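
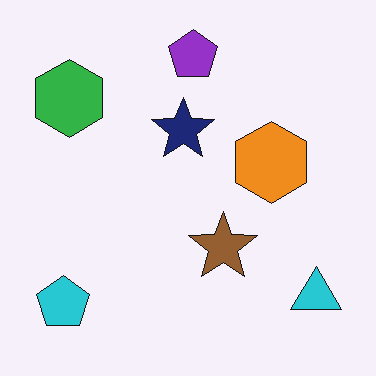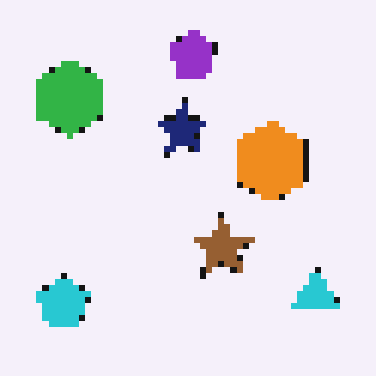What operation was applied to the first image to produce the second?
Moderately pixelated.

Shapes are reduced to large square blocks; fine edges and outlines are lost — a downscale-then-upscale (mosaic) effect.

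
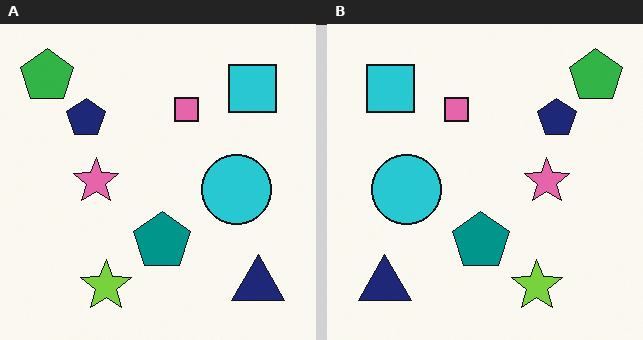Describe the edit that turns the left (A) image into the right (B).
It was flipped horizontally (left ↔ right).

The green pentagon is in the top-left of the left (A) image and the top-right of the right (B) — shapes on opposite sides of the vertical midline have swapped in a mirror flip.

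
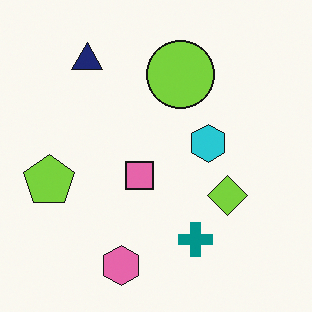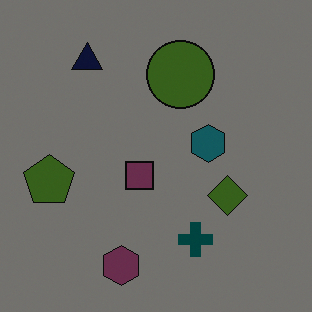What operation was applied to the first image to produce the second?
This is the original image substantially darkened.

Every pixel — background and shapes alike — is uniformly darkened.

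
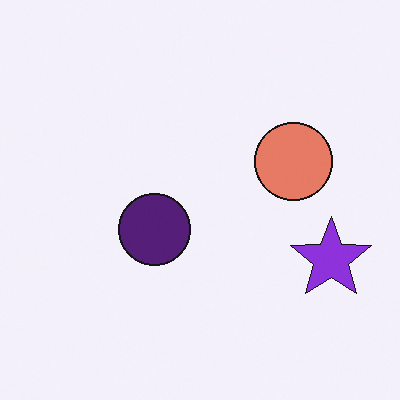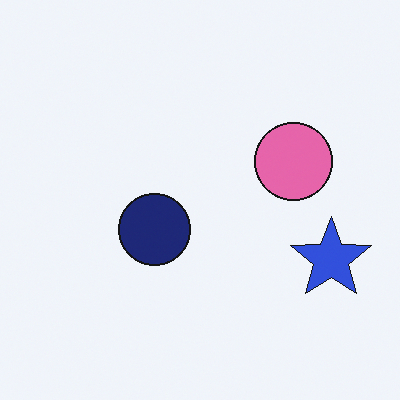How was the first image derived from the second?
This is the original image hue-shifted slightly.

Every shape's color has rotated by the same amount around the hue wheel — a uniform hue shift.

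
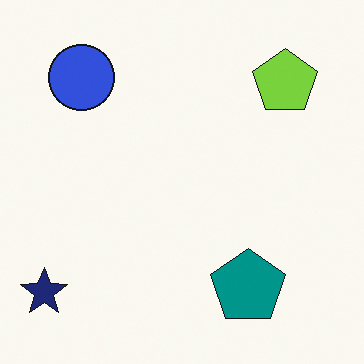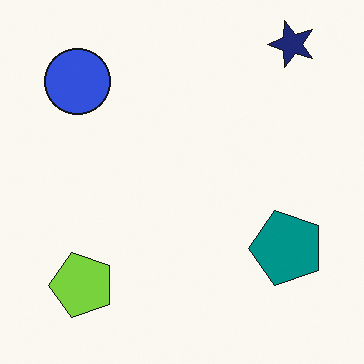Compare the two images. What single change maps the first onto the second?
It was transposed (reflected across the top-left ↔ bottom-right diagonal).

Shapes have swapped their row and column positions — what was in the top-right is now in the bottom-left — a diagonal reflection.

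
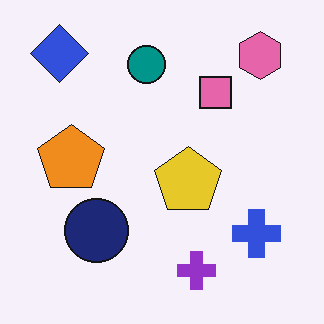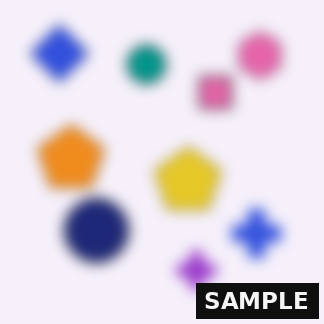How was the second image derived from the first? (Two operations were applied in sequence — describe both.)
Strongly gaussian-blurred, then watermarked with the text "SAMPLE" in the lower-right corner.

Shape edges and outlines are uniformly softened across the whole image. A dark label reading "SAMPLE" appears in the lower-right corner.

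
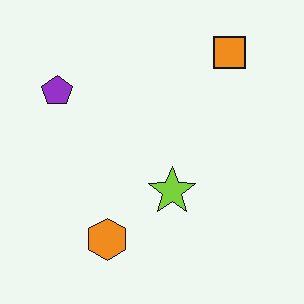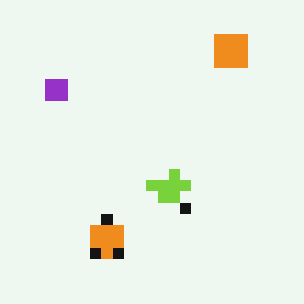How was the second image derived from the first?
Coarsely pixelated.

Shapes are reduced to large square blocks; fine edges and outlines are lost — a downscale-then-upscale (mosaic) effect.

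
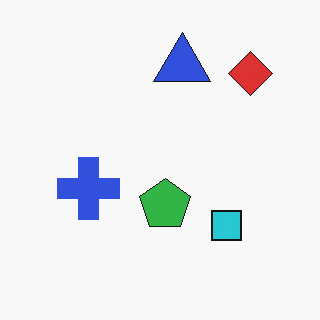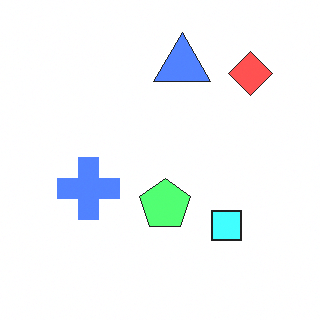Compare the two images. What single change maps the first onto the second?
The second image is the first noticeably brightened.

Every pixel — background and shapes alike — is uniformly brightened.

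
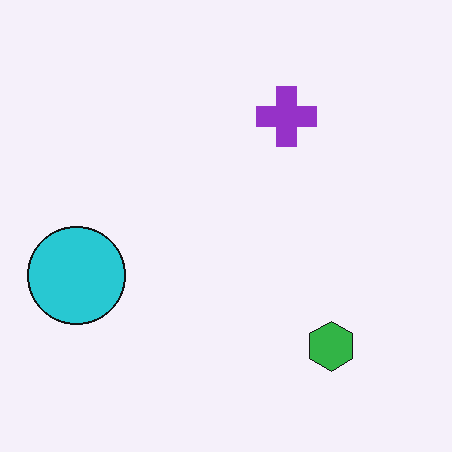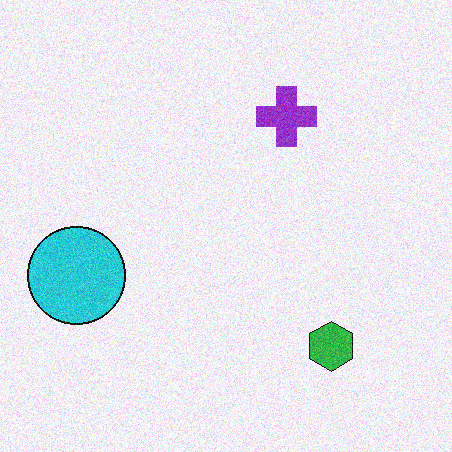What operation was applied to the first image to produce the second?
The image was degraded with moderate additive noise.

Random speckle covers the whole image, including the flat background.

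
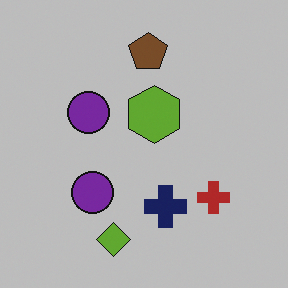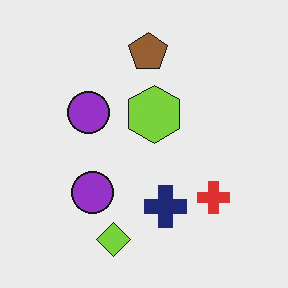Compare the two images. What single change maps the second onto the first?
The first image is the second darkened a little.

Every pixel — background and shapes alike — is uniformly darkened.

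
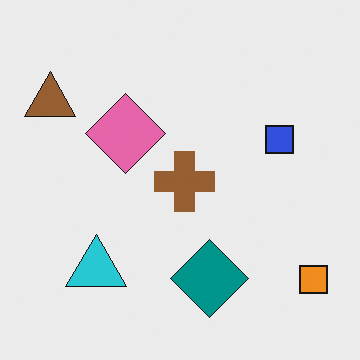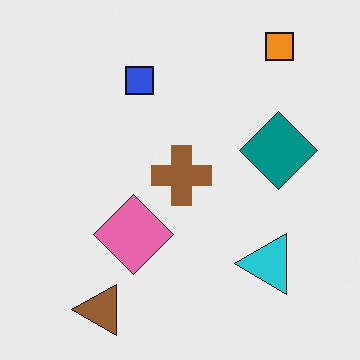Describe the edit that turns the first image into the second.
The image was rotated 90° counter-clockwise.

The orange square sits in the bottom-right of the first image and the top-right of the second — consistent with a whole-image 90° counter-clockwise rotation.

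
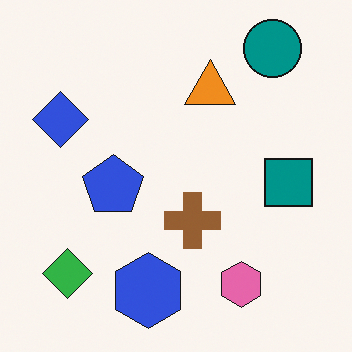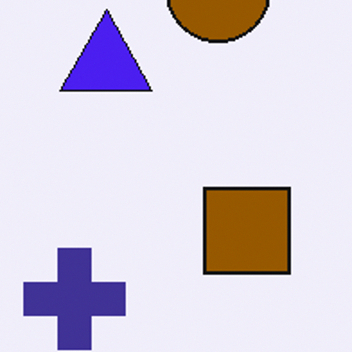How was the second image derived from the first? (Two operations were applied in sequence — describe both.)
The image was hue-shifted by a large amount, then cropped tightly and scaled back up.

Every shape's color has rotated by the same amount around the hue wheel — a uniform hue shift. The visible shapes are larger and the field of view is narrower; shapes near the original edges may be partly or wholly outside the frame — a crop-and-rescale.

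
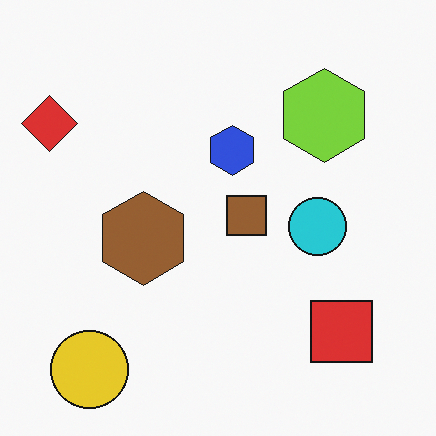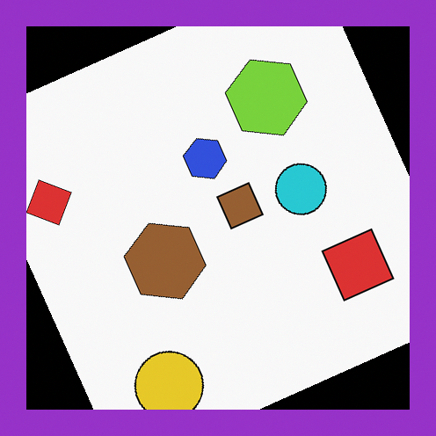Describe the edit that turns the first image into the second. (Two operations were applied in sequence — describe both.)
The transformation is: rotated counter-clockwise by a moderate amount, then framed with a purple border.

Every shape is tilted by the same angle and the image corners show triangular fill wedges — a whole-image rotation by a non-right angle. A solid purple frame runs around the edge of the second image, with the content slightly shrunk inside it.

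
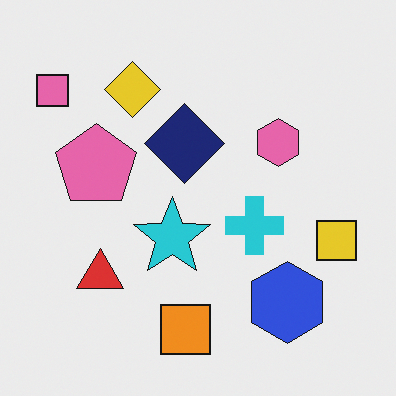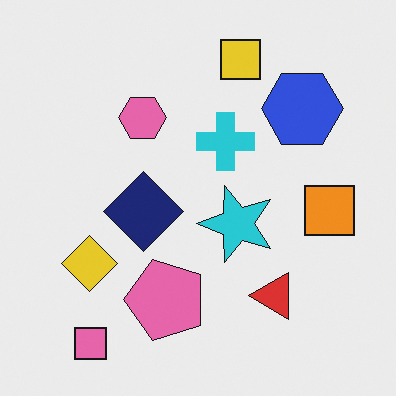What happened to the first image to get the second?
Rotated 90° counter-clockwise.

The pink square sits in the top-left of the first image and the bottom-left of the second — consistent with a whole-image 90° counter-clockwise rotation.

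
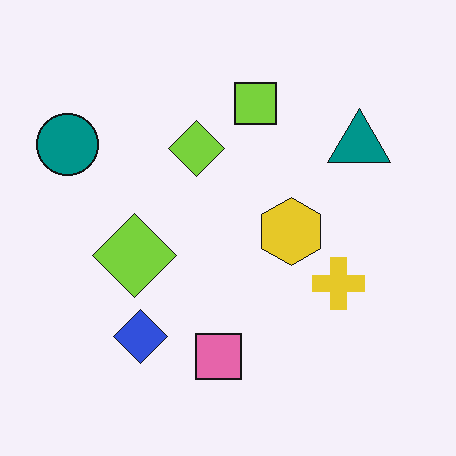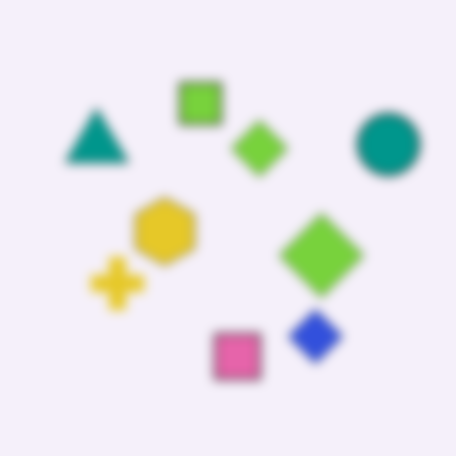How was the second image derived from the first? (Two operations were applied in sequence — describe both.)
Strongly gaussian-blurred, then flipped horizontally (left ↔ right).

Shape edges and outlines are uniformly softened across the whole image. The teal circle is in the top-left of the first image and the top-right of the second — shapes on opposite sides of the vertical midline have swapped in a mirror flip.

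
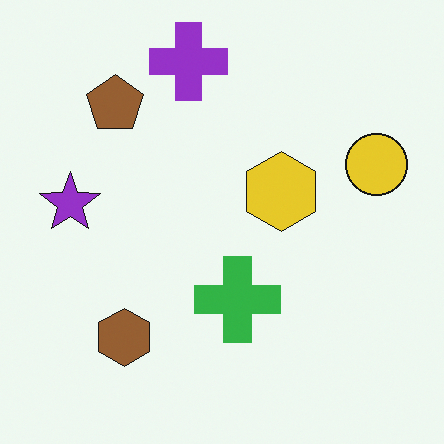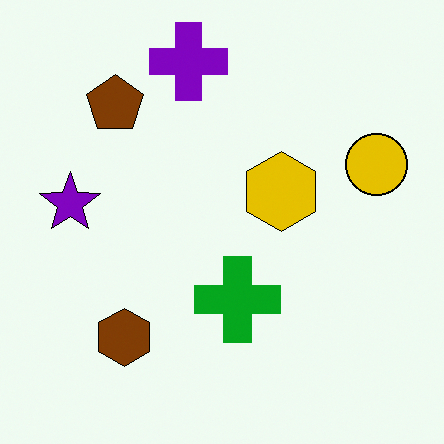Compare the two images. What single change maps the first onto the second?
It was given slightly increased contrast.

Tones are pushed away from mid-grey across the whole image — a global contrast change.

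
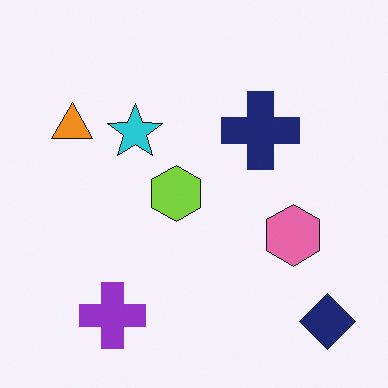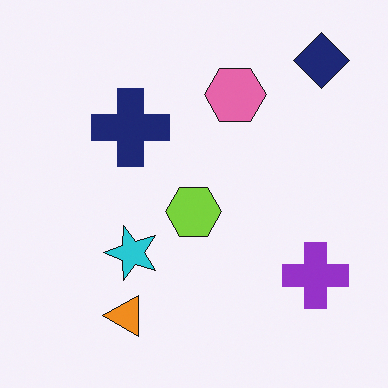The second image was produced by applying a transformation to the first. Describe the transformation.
The image was rotated 90° counter-clockwise.

The navy diamond sits in the bottom-right of the first image and the top-right of the second — consistent with a whole-image 90° counter-clockwise rotation.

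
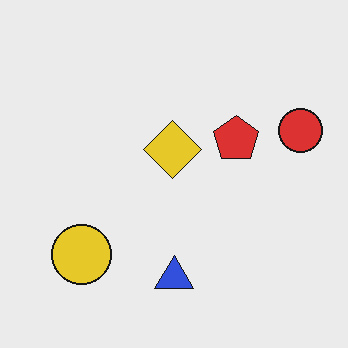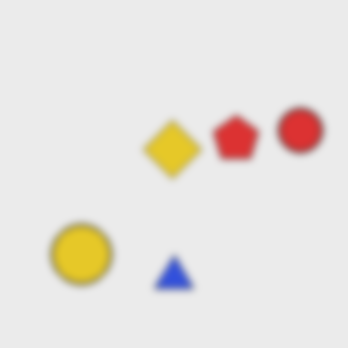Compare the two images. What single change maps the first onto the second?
This is the original image noticeably gaussian-blurred.

Shape edges and outlines are uniformly softened across the whole image.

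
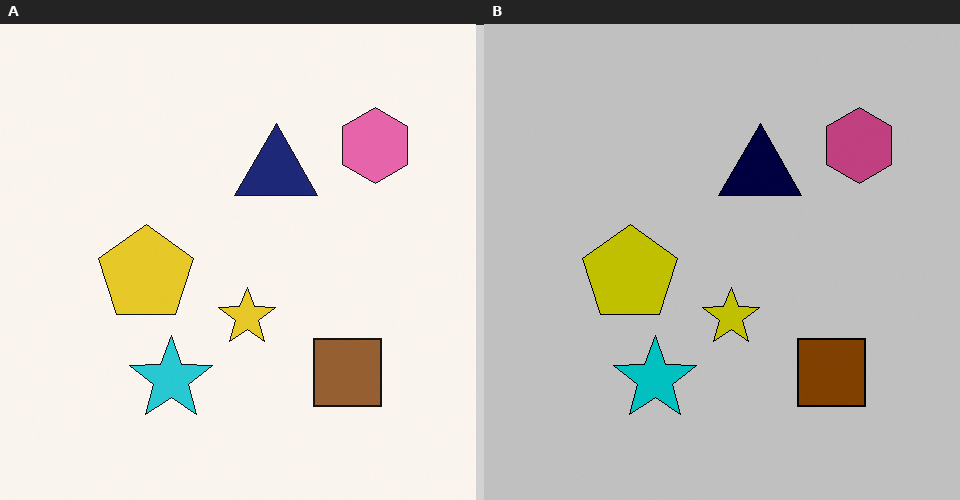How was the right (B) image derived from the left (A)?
The image was heavily posterized to just a handful of flat colors.

Each flat color has snapped to a coarser quantized level — most visibly, the near-white background has dropped to a flat grey.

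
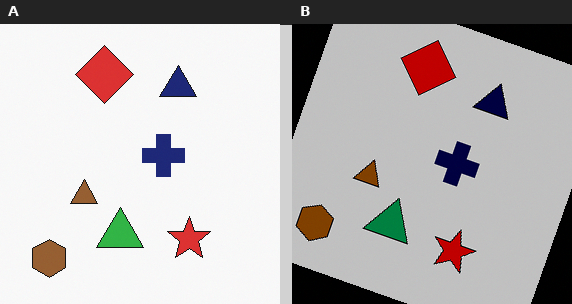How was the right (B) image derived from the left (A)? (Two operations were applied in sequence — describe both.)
The right (B) image is the left (A) heavily posterized to just a handful of flat colors, then rotated clockwise by a clearly visible amount.

Each flat color has snapped to a coarser quantized level — most visibly, the near-white background has dropped to a flat grey. Every shape is tilted by the same angle and the image corners show triangular fill wedges — a whole-image rotation by a non-right angle.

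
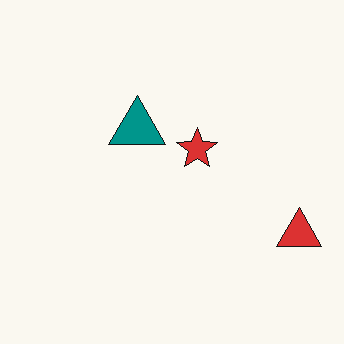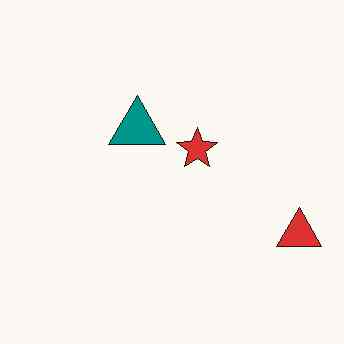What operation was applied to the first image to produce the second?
It was JPEG-compressed with visible artifacts.

Blocky 8×8 compression artifacts appear around shape edges and the flat background shows ringing — characteristic JPEG degradation.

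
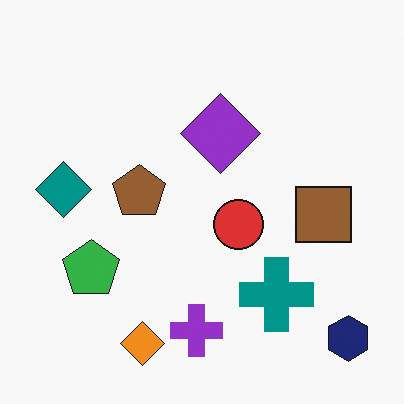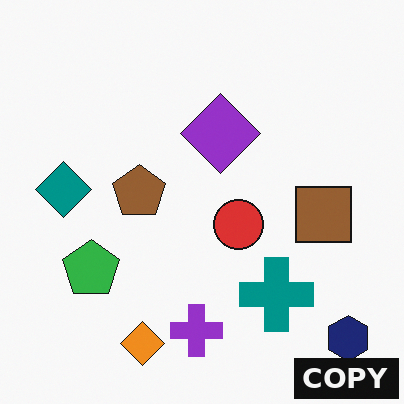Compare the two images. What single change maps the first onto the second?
The transformation is: watermarked with the text "COPY" in the lower-right corner.

A dark label reading "COPY" appears in the lower-right corner.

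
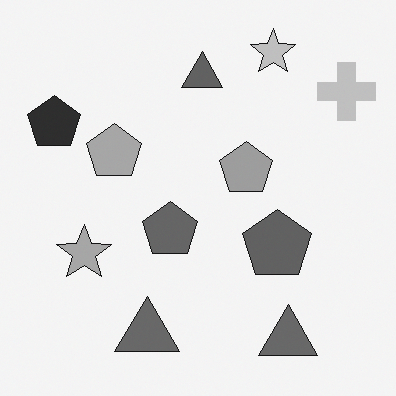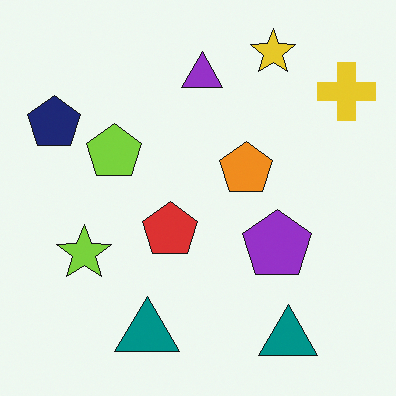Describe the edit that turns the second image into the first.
The first image is the second converted to grayscale.

All color is removed — every shape is now a shade of grey.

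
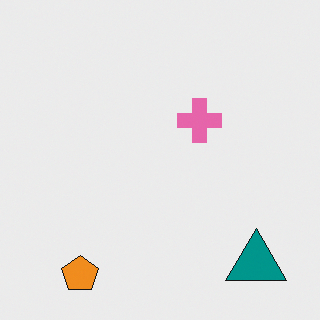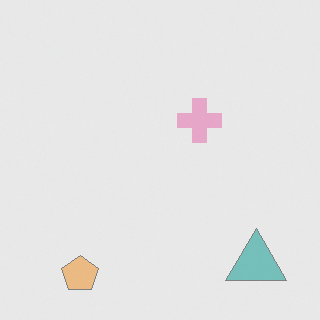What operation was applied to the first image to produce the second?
It was given much lower contrast.

Tones are pushed toward mid-grey across the whole image — a global contrast change.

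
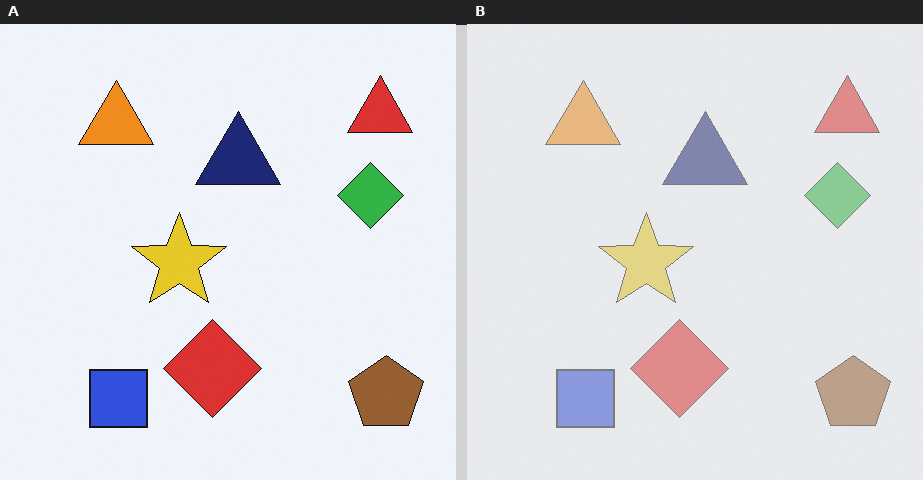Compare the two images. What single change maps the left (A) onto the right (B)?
The transformation is: washed out (contrast reduced).

Tones are pushed toward mid-grey across the whole image — a global contrast change.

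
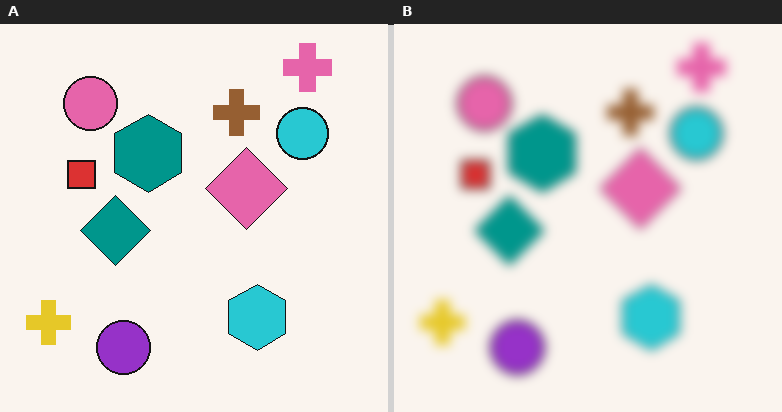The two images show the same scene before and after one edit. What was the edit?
The right (B) image is the left (A) strongly gaussian-blurred.

Shape edges and outlines are uniformly softened across the whole image.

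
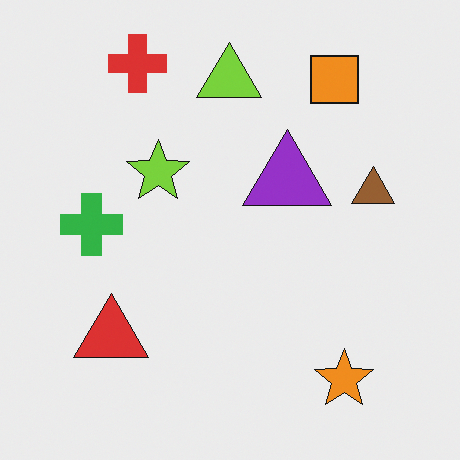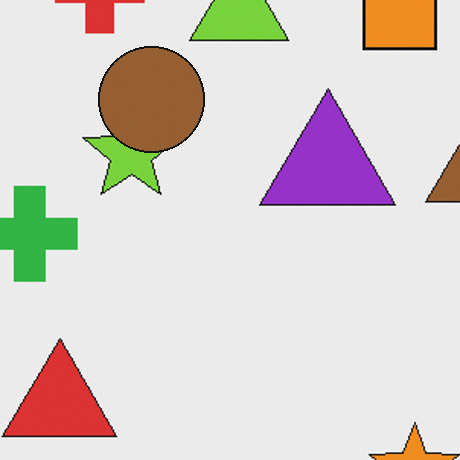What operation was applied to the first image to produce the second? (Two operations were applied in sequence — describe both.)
The transformation is: cropped slightly and scaled back up, then overlaid with an additional brown circle.

The visible shapes are larger and the field of view is narrower; shapes near the original edges may be partly or wholly outside the frame — a crop-and-rescale. A brown circle appears in the second image that is absent from the first.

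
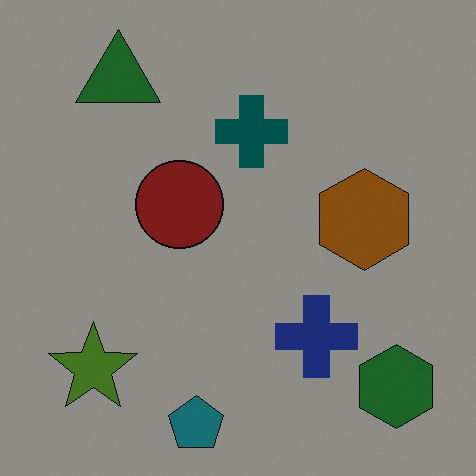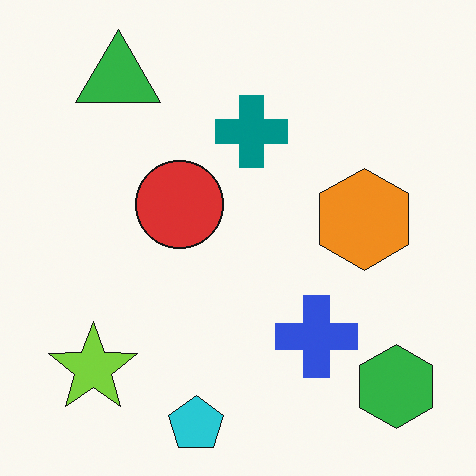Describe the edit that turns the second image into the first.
The image was noticeably darkened.

Every pixel — background and shapes alike — is uniformly darkened.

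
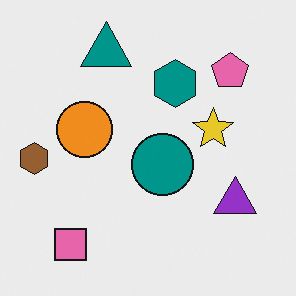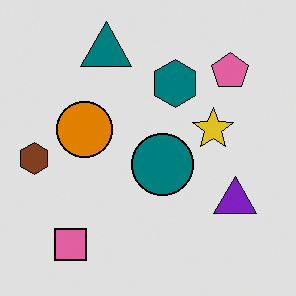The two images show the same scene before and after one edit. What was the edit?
This is the original image moderately posterized.

Each flat color has snapped to a coarser quantized level — most visibly, the near-white background has dropped to a flat grey.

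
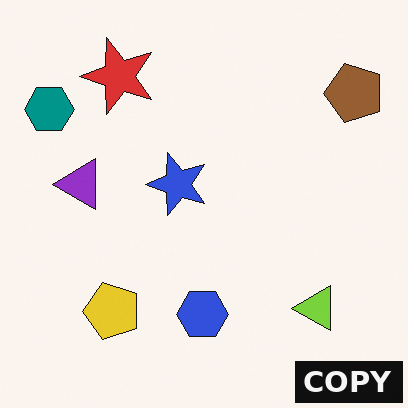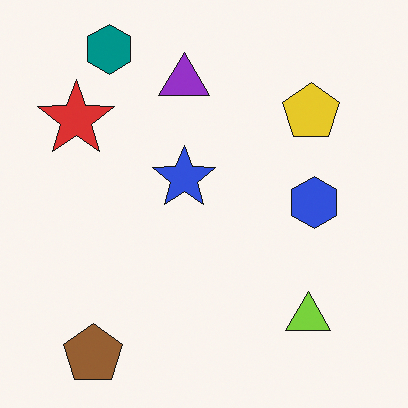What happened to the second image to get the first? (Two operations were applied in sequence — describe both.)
The first image is the second transposed (reflected across the top-left ↔ bottom-right diagonal), then watermarked with the text "COPY" in the lower-right corner.

Shapes have swapped their row and column positions — what was in the top-right is now in the bottom-left — a diagonal reflection. A dark label reading "COPY" appears in the lower-right corner.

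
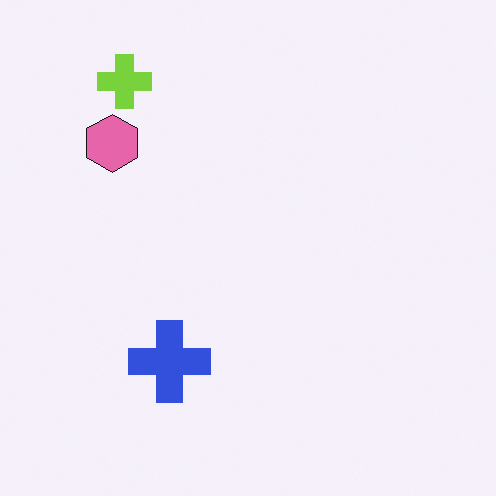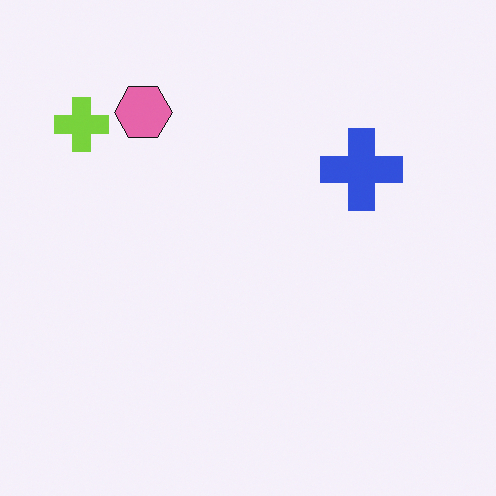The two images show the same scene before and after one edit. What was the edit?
The image was transposed (reflected across the top-left ↔ bottom-right diagonal).

Shapes have swapped their row and column positions — what was in the top-right is now in the bottom-left — a diagonal reflection.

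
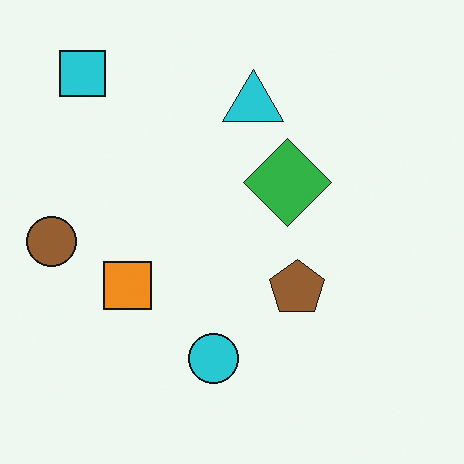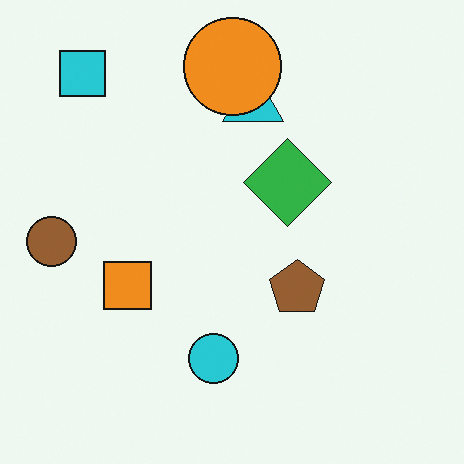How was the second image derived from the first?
It was overlaid with an additional orange circle.

An orange circle appears in the second image that is absent from the first.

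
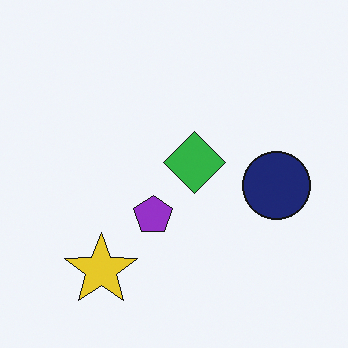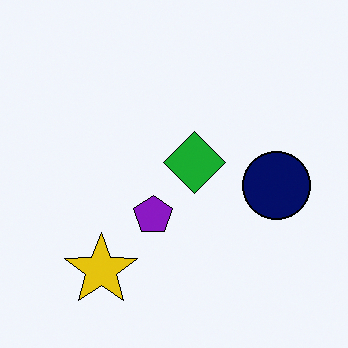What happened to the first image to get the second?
It was given slightly increased contrast.

Tones are pushed away from mid-grey across the whole image — a global contrast change.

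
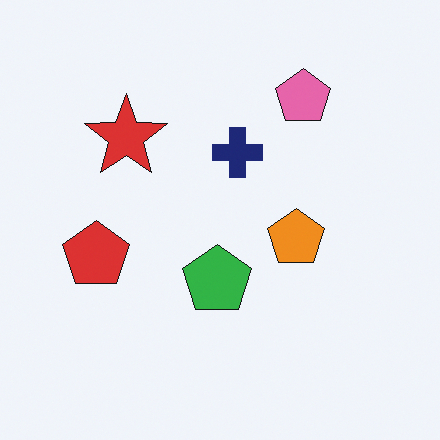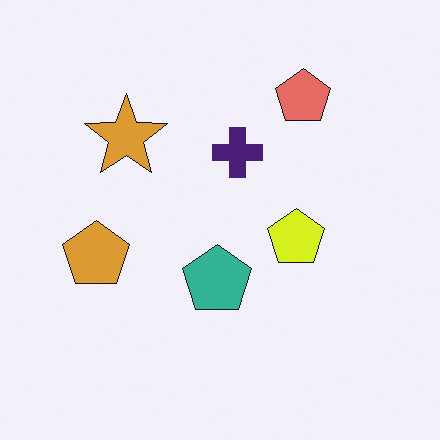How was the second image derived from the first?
This is the original image hue-shifted slightly.

Every shape's color has rotated by the same amount around the hue wheel — a uniform hue shift.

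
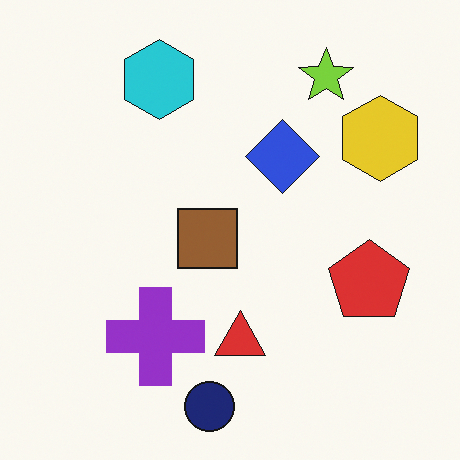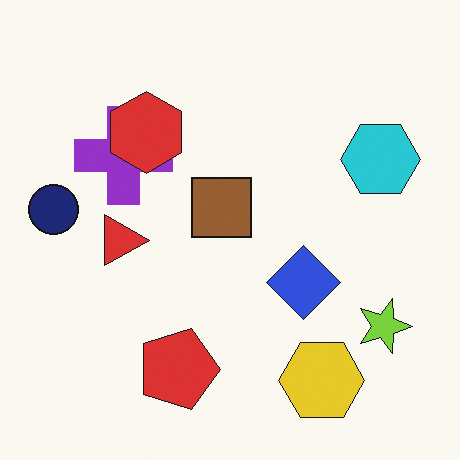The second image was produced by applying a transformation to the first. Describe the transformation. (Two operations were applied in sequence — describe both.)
The transformation is: rotated 90° clockwise, then overlaid with an additional red hexagon.

The lime star sits in the top-right of the first image and the bottom-right of the second — consistent with a whole-image 90° clockwise rotation. A red hexagon appears in the second image that is absent from the first.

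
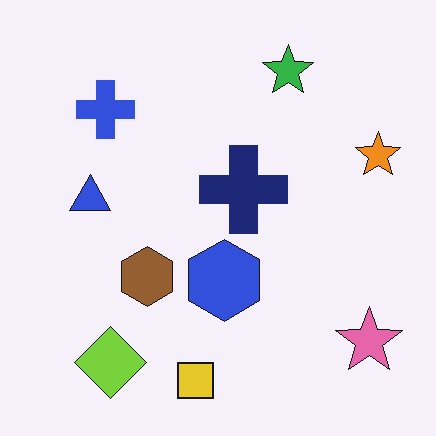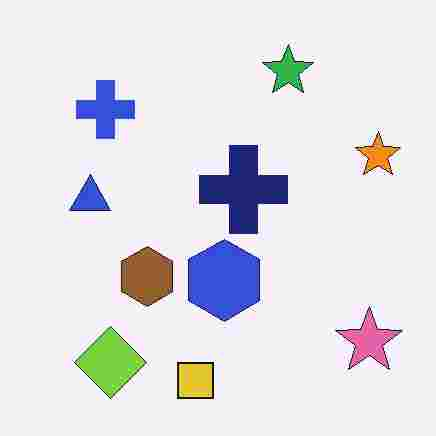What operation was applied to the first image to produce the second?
The image was degraded with heavy JPEG compression.

Blocky 8×8 compression artifacts appear around shape edges and the flat background shows ringing — characteristic JPEG degradation.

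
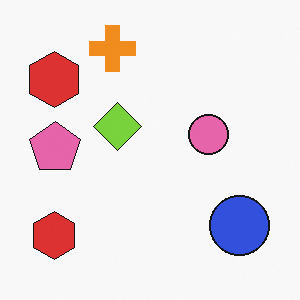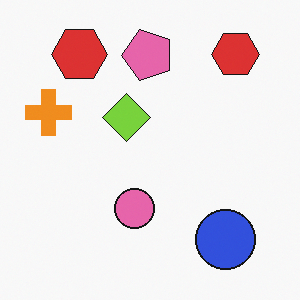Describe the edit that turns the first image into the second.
It was transposed (reflected across the top-left ↔ bottom-right diagonal).

Shapes have swapped their row and column positions — what was in the top-right is now in the bottom-left — a diagonal reflection.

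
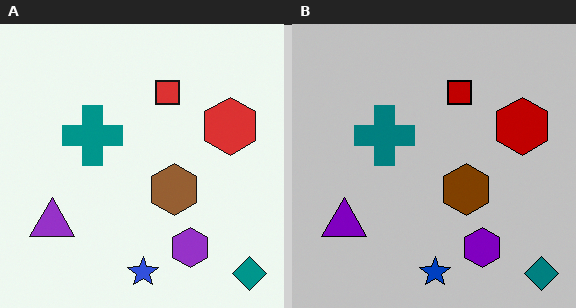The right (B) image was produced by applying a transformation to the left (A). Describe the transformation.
The image was heavily posterized to just a handful of flat colors.

Each flat color has snapped to a coarser quantized level — most visibly, the near-white background has dropped to a flat grey.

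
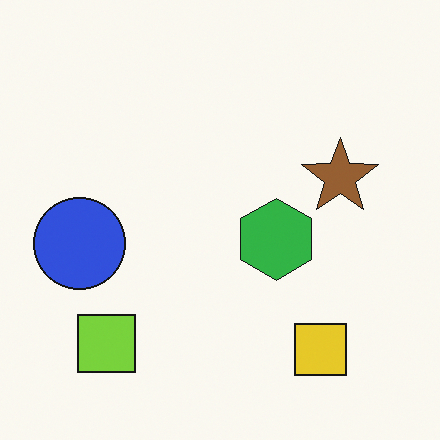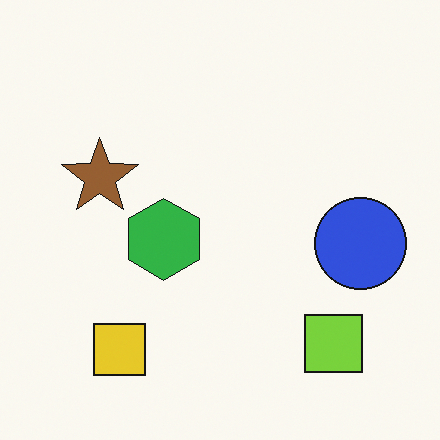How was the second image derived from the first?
Flipped horizontally (left ↔ right).

The blue circle is in the left of the first image and the right of the second — shapes on opposite sides of the vertical midline have swapped in a mirror flip.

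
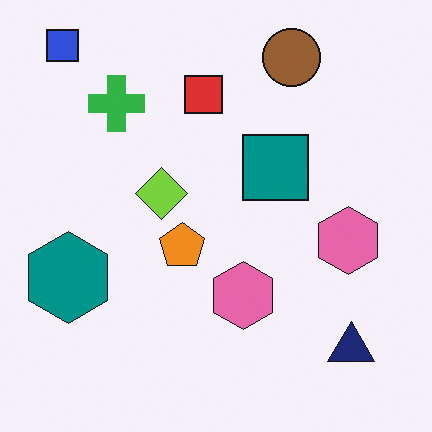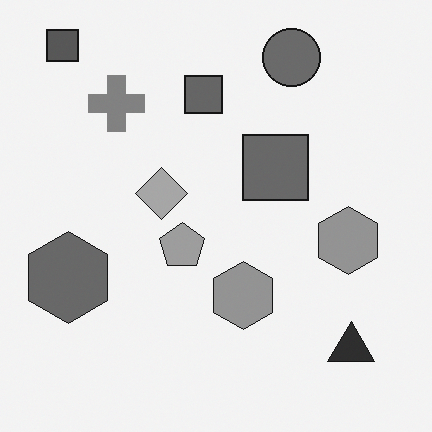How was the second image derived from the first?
Converted to grayscale.

All color is removed — every shape is now a shade of grey.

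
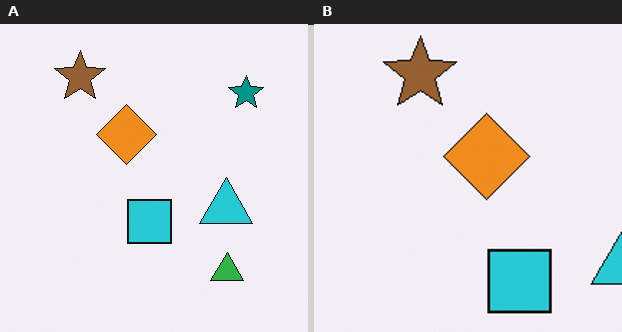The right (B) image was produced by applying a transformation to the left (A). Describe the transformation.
This is the original image cropped to a modestly smaller region and rescaled.

The visible shapes are larger and the field of view is narrower; shapes near the original edges may be partly or wholly outside the frame — a crop-and-rescale.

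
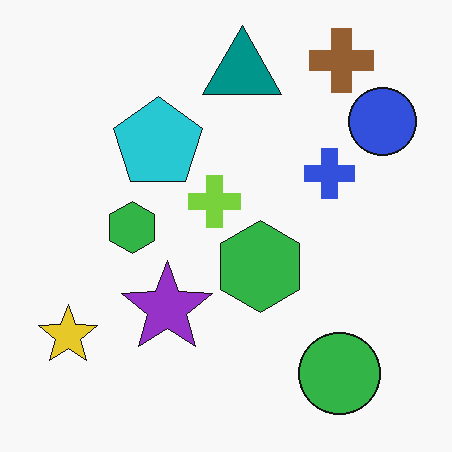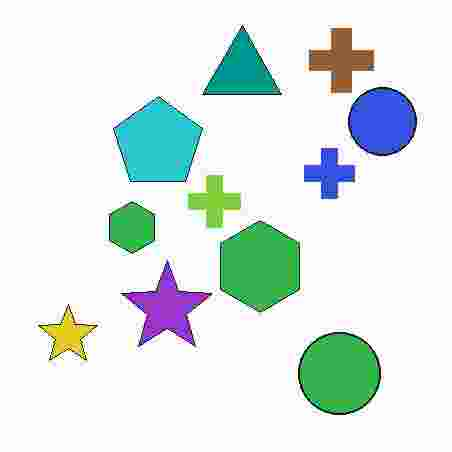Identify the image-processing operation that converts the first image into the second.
This is the original image degraded with heavy JPEG compression.

Blocky 8×8 compression artifacts appear around shape edges and the flat background shows ringing — characteristic JPEG degradation.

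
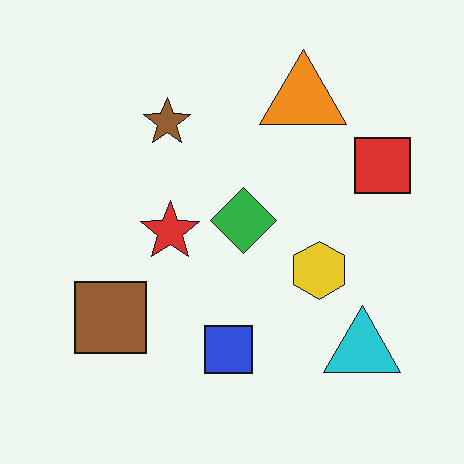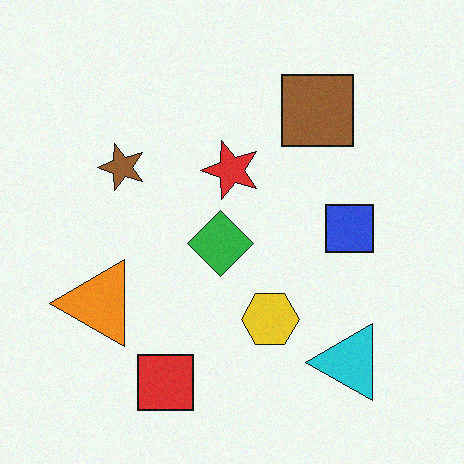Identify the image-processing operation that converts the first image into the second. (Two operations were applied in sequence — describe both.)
The transformation is: degraded with subtle gaussian noise, then transposed (reflected across the top-left ↔ bottom-right diagonal).

Random speckle covers the whole image, including the flat background. Shapes have swapped their row and column positions — what was in the top-right is now in the bottom-left — a diagonal reflection.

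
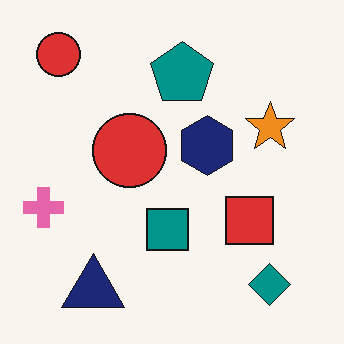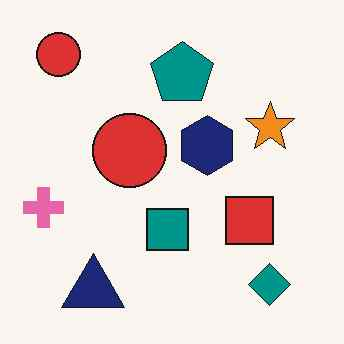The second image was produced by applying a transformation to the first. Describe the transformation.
The transformation is: given moderate JPEG compression.

Blocky 8×8 compression artifacts appear around shape edges and the flat background shows ringing — characteristic JPEG degradation.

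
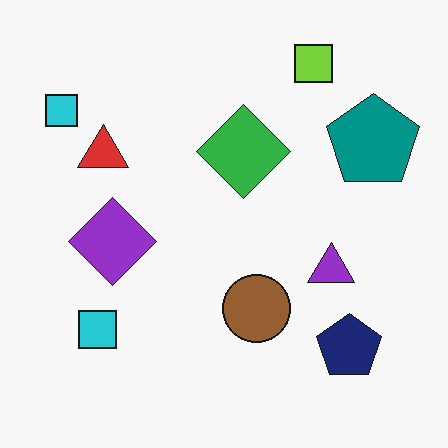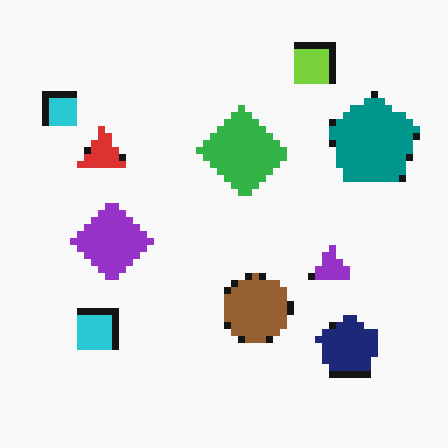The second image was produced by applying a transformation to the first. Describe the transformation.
It was moderately pixelated.

Shapes are reduced to large square blocks; fine edges and outlines are lost — a downscale-then-upscale (mosaic) effect.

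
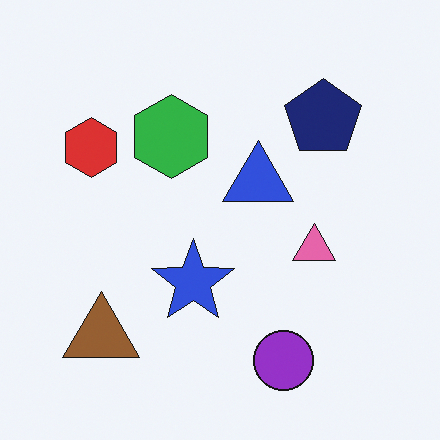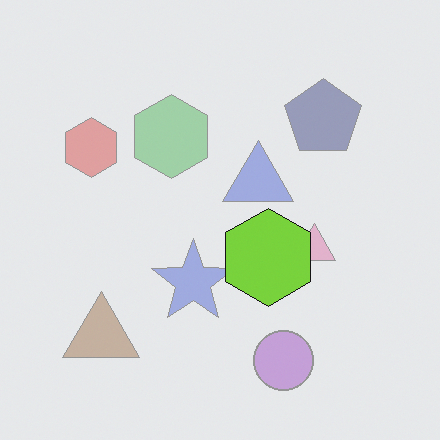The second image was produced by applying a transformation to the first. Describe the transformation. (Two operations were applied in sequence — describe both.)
Washed out (contrast reduced), then overlaid with an additional lime hexagon.

Tones are pushed toward mid-grey across the whole image — a global contrast change. A lime hexagon appears in the second image that is absent from the first.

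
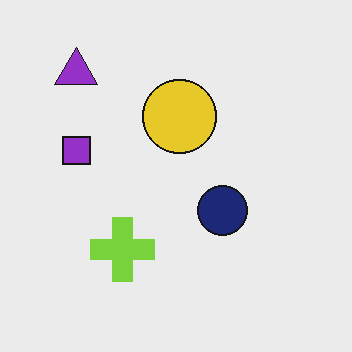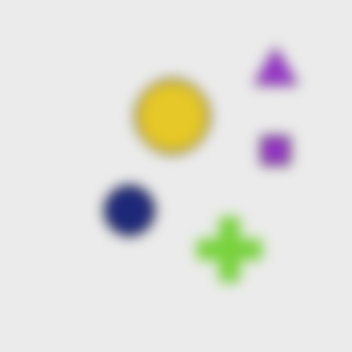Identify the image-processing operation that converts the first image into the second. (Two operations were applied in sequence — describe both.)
The image was flipped horizontally (left ↔ right), then heavily blurred.

The purple square is in the left of the first image and the right of the second — shapes on opposite sides of the vertical midline have swapped in a mirror flip. Shape edges and outlines are uniformly softened across the whole image.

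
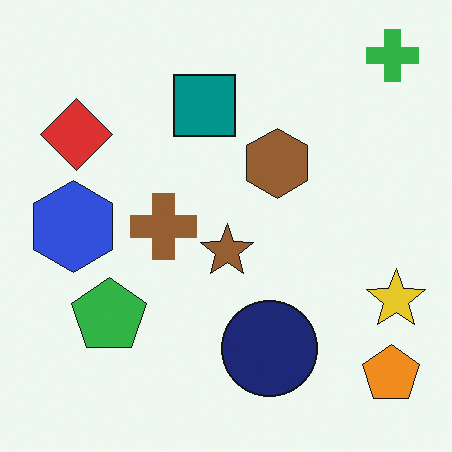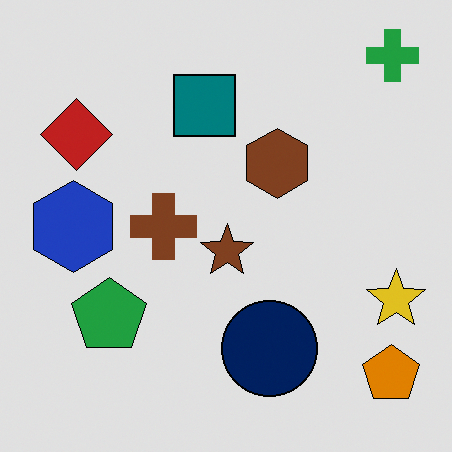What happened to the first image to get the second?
It was moderately posterized.

Each flat color has snapped to a coarser quantized level — most visibly, the near-white background has dropped to a flat grey.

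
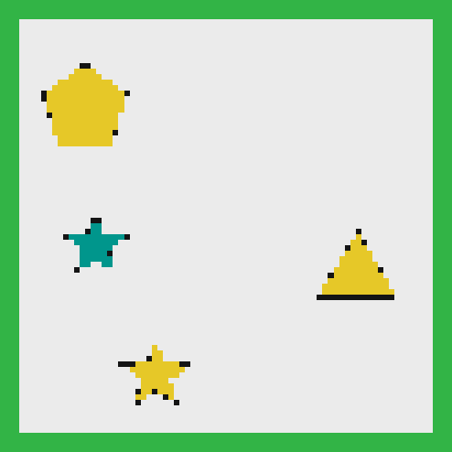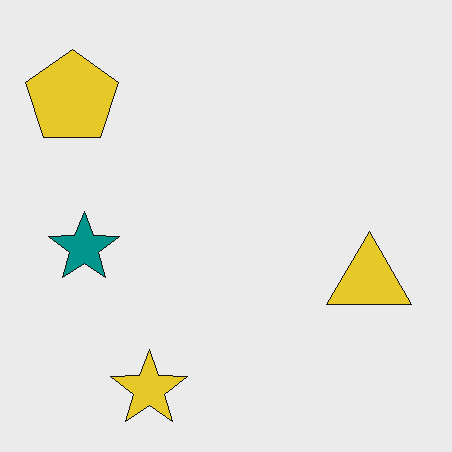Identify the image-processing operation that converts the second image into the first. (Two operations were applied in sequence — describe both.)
This is the original image moderately pixelated, then framed with a green border.

Shapes are reduced to large square blocks; fine edges and outlines are lost — a downscale-then-upscale (mosaic) effect. A solid green frame runs around the edge of the first image, with the content slightly shrunk inside it.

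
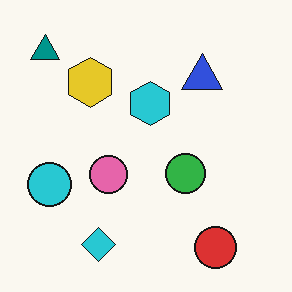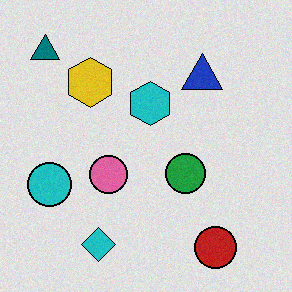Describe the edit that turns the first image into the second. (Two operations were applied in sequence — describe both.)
This is the original image posterized to a reduced palette, then degraded with subtle gaussian noise.

Each flat color has snapped to a coarser quantized level — most visibly, the near-white background has dropped to a flat grey. Random speckle covers the whole image, including the flat background.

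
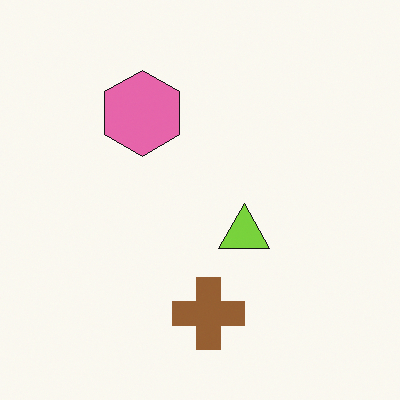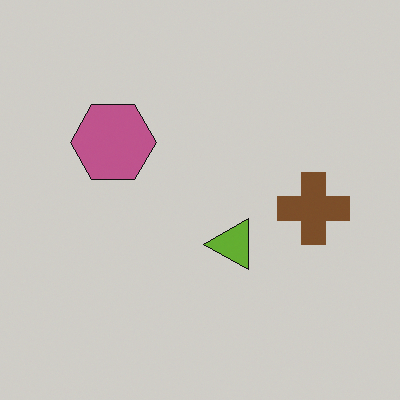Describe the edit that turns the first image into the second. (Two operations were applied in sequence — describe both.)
This is the original image darkened a little, then transposed (reflected across the top-left ↔ bottom-right diagonal).

Every pixel — background and shapes alike — is uniformly darkened. Shapes have swapped their row and column positions — what was in the top-right is now in the bottom-left — a diagonal reflection.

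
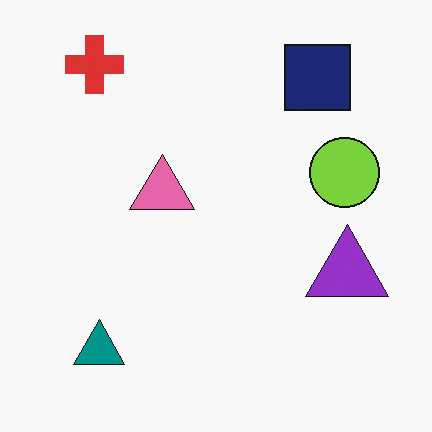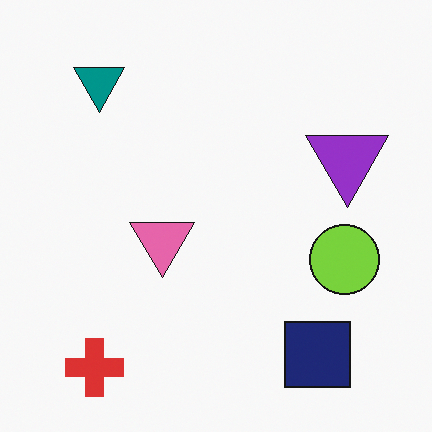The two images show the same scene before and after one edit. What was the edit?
The transformation is: flipped vertically (top ↔ bottom).

The red cross is in the top-left of the first image and the bottom-left of the second — shapes on opposite sides of the horizontal midline have swapped in a mirror flip.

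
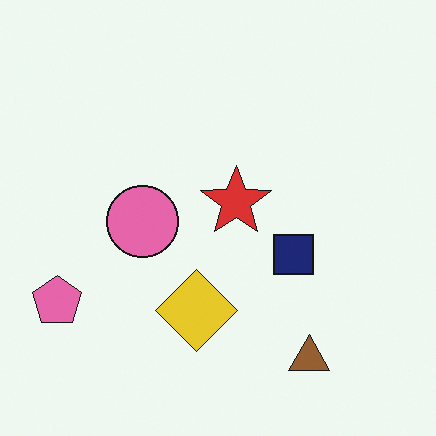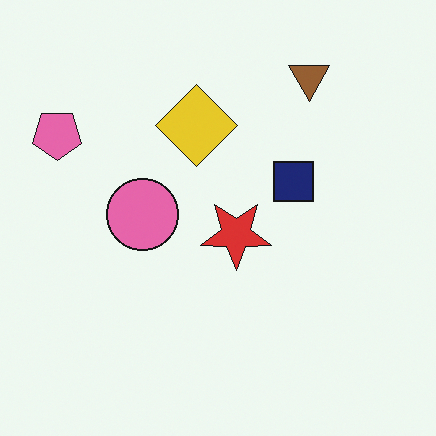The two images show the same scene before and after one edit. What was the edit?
It was flipped vertically (top ↔ bottom).

The brown triangle is in the bottom-right of the first image and the top-right of the second — shapes on opposite sides of the horizontal midline have swapped in a mirror flip.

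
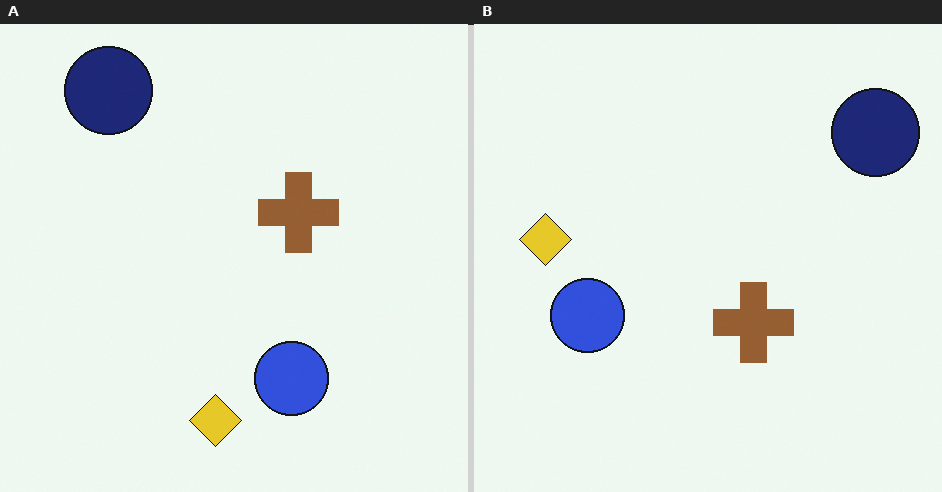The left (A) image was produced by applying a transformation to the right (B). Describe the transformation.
The transformation is: rotated 90° counter-clockwise.

The navy circle sits in the top-right of the right (B) image and the top-left of the left (A) — consistent with a whole-image 90° counter-clockwise rotation.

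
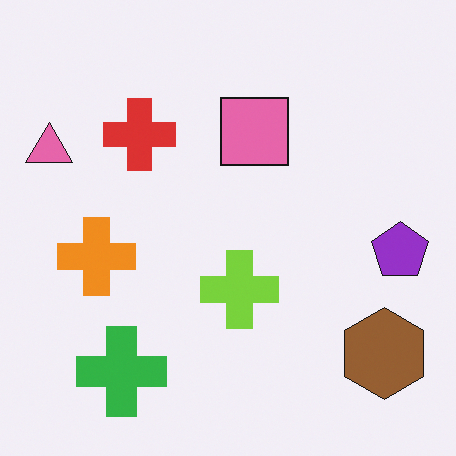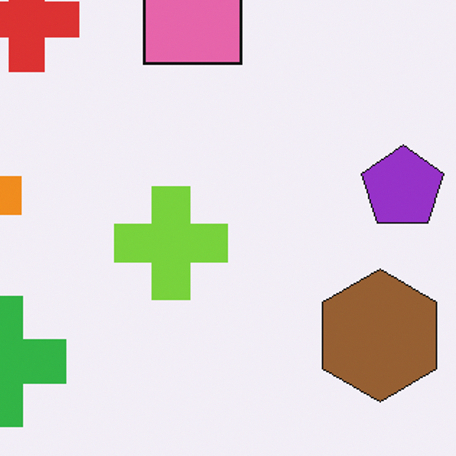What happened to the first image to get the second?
The transformation is: cropped slightly and scaled back up.

The visible shapes are larger and the field of view is narrower; shapes near the original edges may be partly or wholly outside the frame — a crop-and-rescale.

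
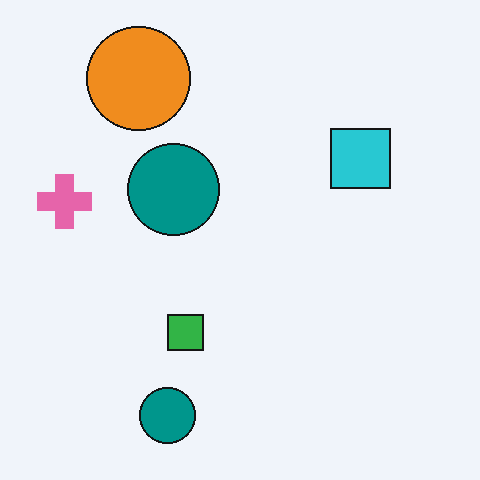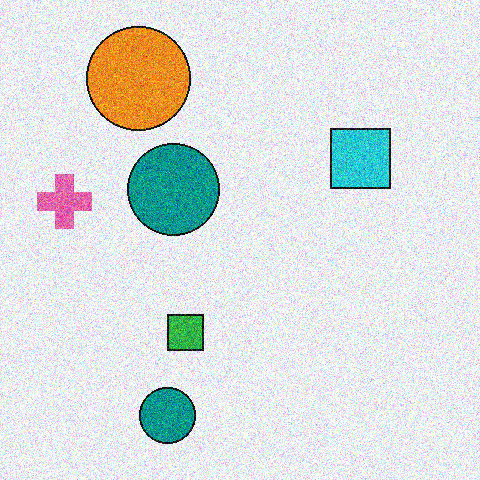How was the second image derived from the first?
It was degraded with heavy additive noise.

Random speckle covers the whole image, including the flat background.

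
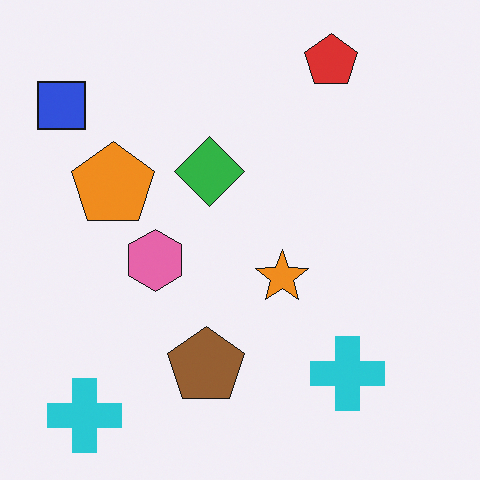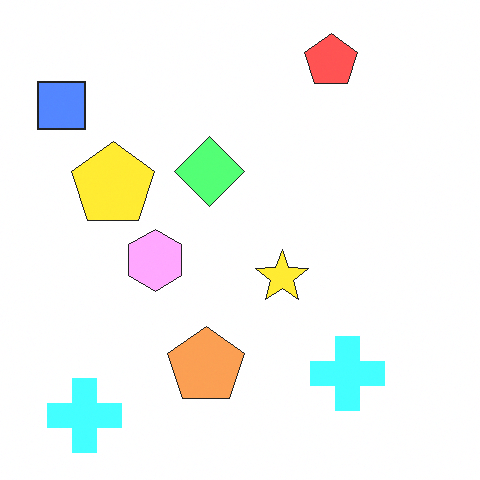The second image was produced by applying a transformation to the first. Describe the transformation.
The image was brightened a lot.

Every pixel — background and shapes alike — is uniformly brightened.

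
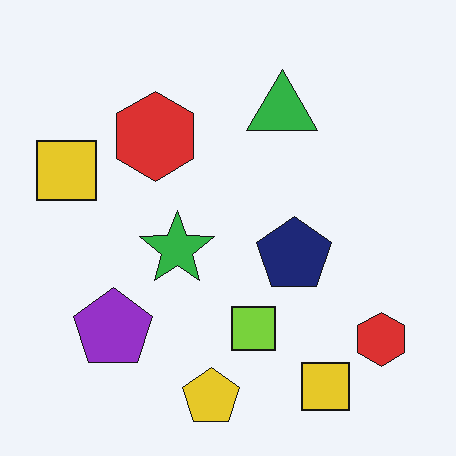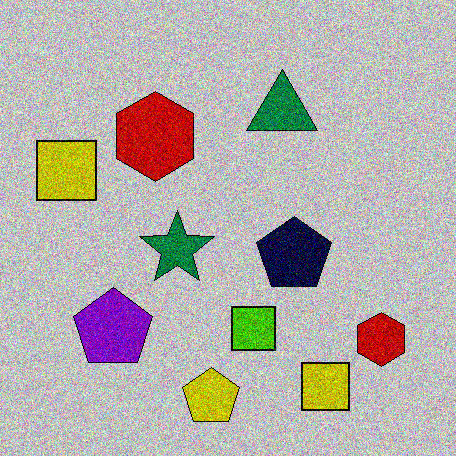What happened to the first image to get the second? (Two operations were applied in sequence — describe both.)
The image was heavily posterized to just a handful of flat colors, then degraded with heavy additive noise.

Each flat color has snapped to a coarser quantized level — most visibly, the near-white background has dropped to a flat grey. Random speckle covers the whole image, including the flat background.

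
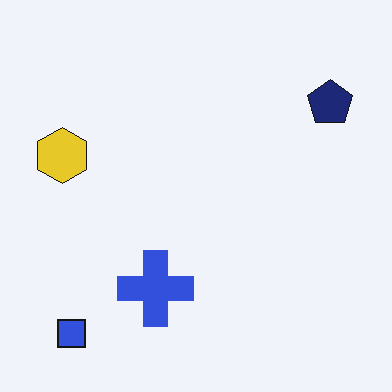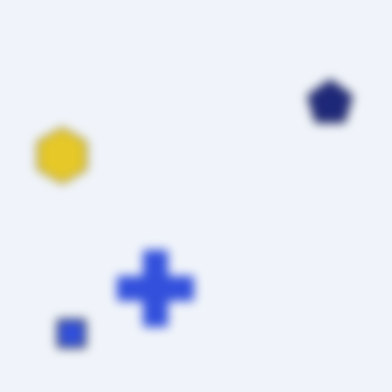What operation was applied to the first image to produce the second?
The image was strongly gaussian-blurred.

Shape edges and outlines are uniformly softened across the whole image.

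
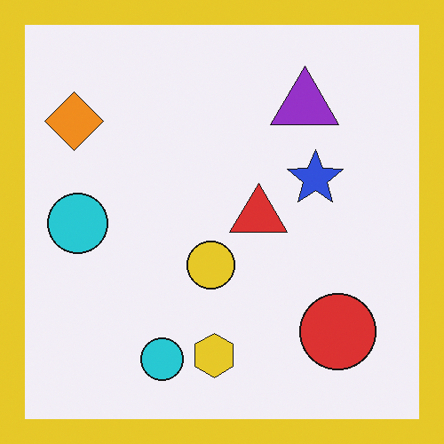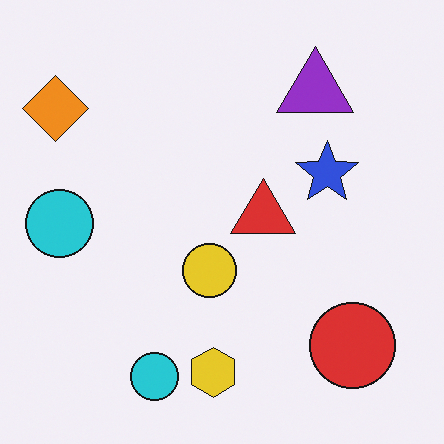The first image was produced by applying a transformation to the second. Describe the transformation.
This is the original image framed with a yellow border.

A solid yellow frame runs around the edge of the first image, with the content slightly shrunk inside it.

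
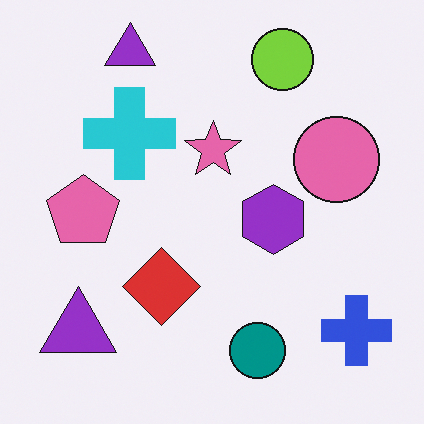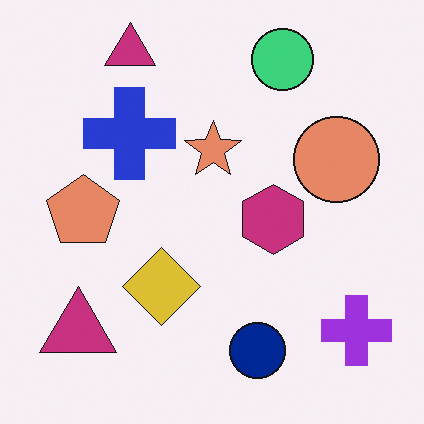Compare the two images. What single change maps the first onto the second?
It was hue-shifted by a small amount.

Every shape's color has rotated by the same amount around the hue wheel — a uniform hue shift.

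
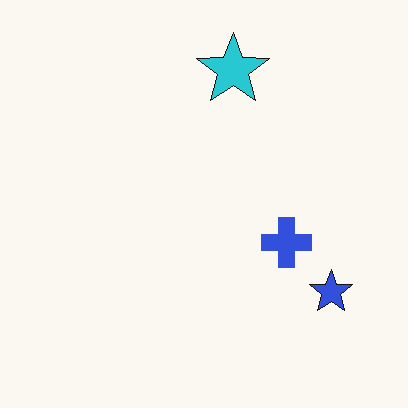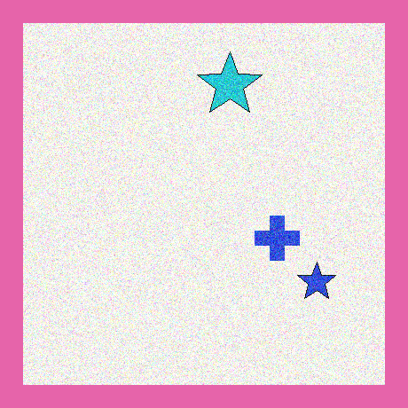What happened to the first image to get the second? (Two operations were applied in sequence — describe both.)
It was degraded with a thick layer of grain, then framed with a pink border.

Random speckle covers the whole image, including the flat background. A solid pink frame runs around the edge of the second image, with the content slightly shrunk inside it.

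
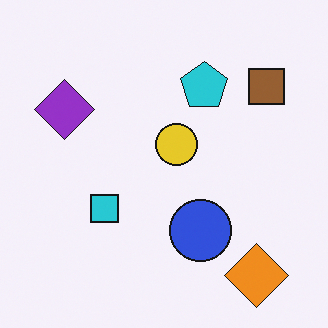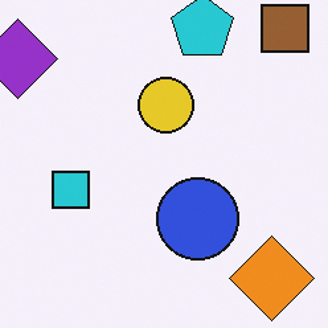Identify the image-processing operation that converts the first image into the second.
The image was cropped slightly and scaled back up.

The visible shapes are larger and the field of view is narrower; shapes near the original edges may be partly or wholly outside the frame — a crop-and-rescale.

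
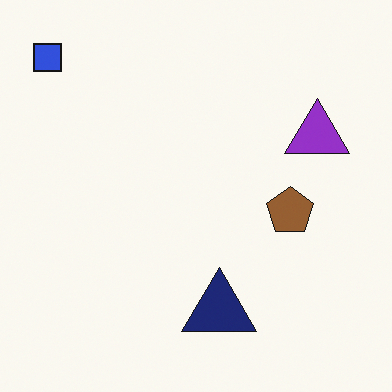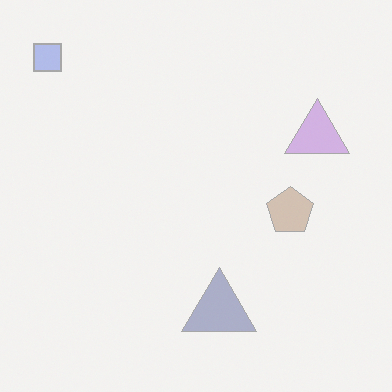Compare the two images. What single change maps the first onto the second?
This is the original image given much lower contrast.

Tones are pushed toward mid-grey across the whole image — a global contrast change.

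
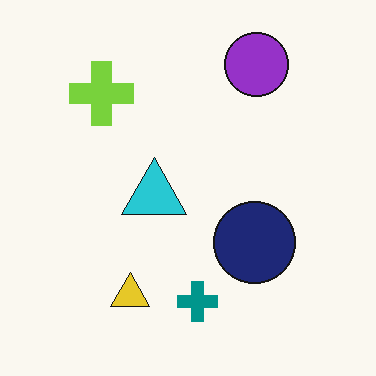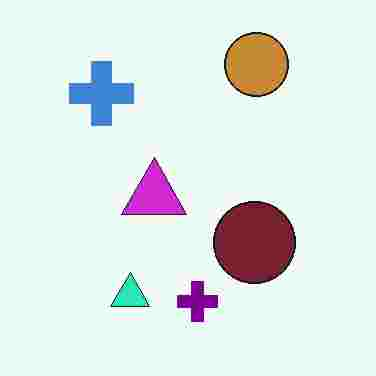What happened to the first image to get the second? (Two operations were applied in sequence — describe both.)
This is the original image hue-shifted through roughly a third of the color wheel, then degraded with heavy JPEG compression.

Every shape's color has rotated by the same amount around the hue wheel — a uniform hue shift. Blocky 8×8 compression artifacts appear around shape edges and the flat background shows ringing — characteristic JPEG degradation.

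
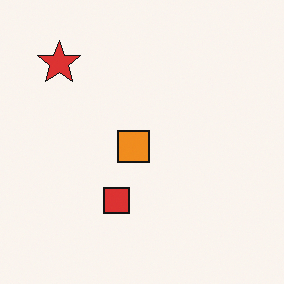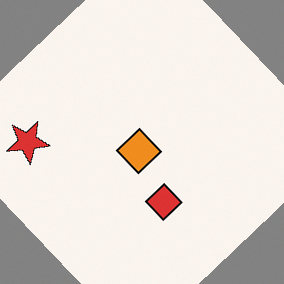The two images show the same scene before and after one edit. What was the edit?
This is the original image rotated counter-clockwise by a large amount — several tens of degrees.

Every shape is tilted by the same angle and the image corners show triangular fill wedges — a whole-image rotation by a non-right angle.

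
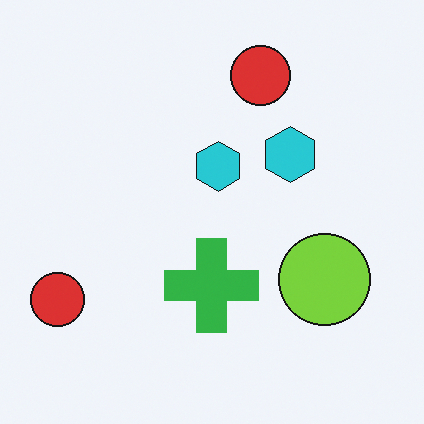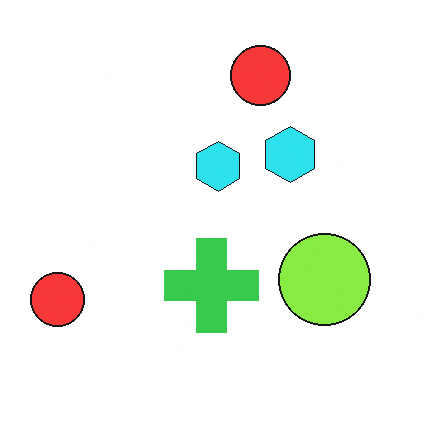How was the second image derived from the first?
It was brightened a little.

Every pixel — background and shapes alike — is uniformly brightened.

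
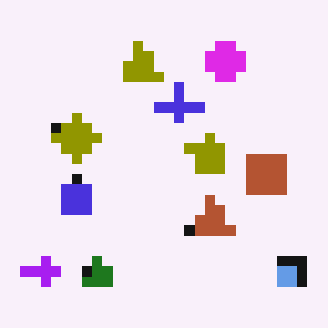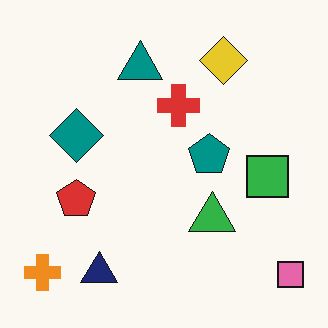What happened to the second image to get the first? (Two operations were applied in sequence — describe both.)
Heavily pixelated into large blocks, then hue-shifted through roughly half the color wheel.

Shapes are reduced to large square blocks; fine edges and outlines are lost — a downscale-then-upscale (mosaic) effect. Every shape's color has rotated by the same amount around the hue wheel — a uniform hue shift.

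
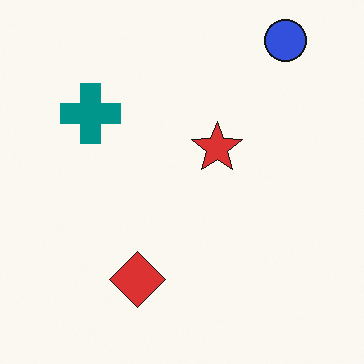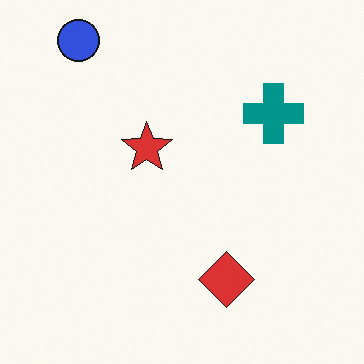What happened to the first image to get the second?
The second image is the first flipped horizontally (left ↔ right).

The blue circle is in the top-right of the first image and the top-left of the second — shapes on opposite sides of the vertical midline have swapped in a mirror flip.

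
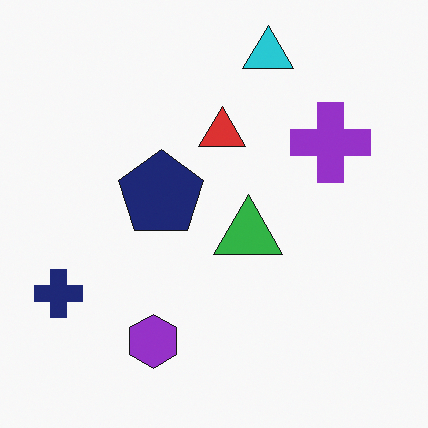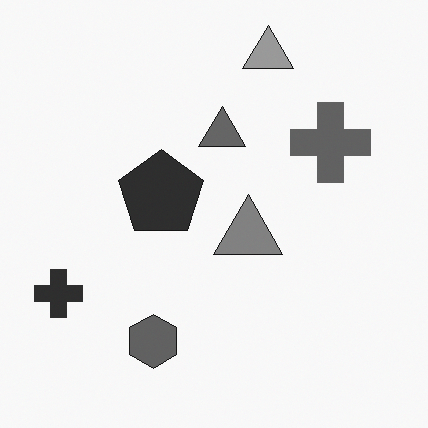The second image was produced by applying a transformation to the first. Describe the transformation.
Converted to grayscale.

All color is removed — every shape is now a shade of grey.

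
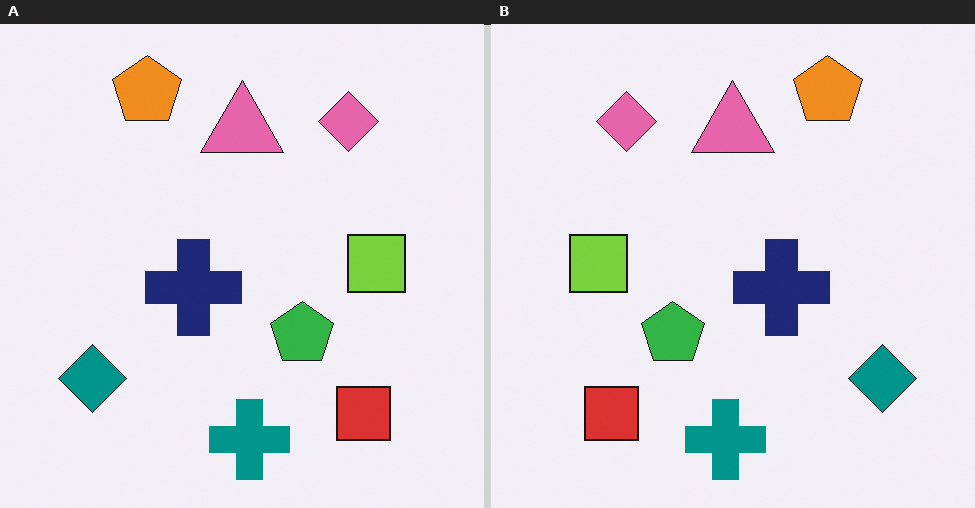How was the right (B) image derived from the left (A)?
The right (B) image is the left (A) flipped horizontally (left ↔ right).

The teal diamond is in the bottom-left of the left (A) image and the bottom-right of the right (B) — shapes on opposite sides of the vertical midline have swapped in a mirror flip.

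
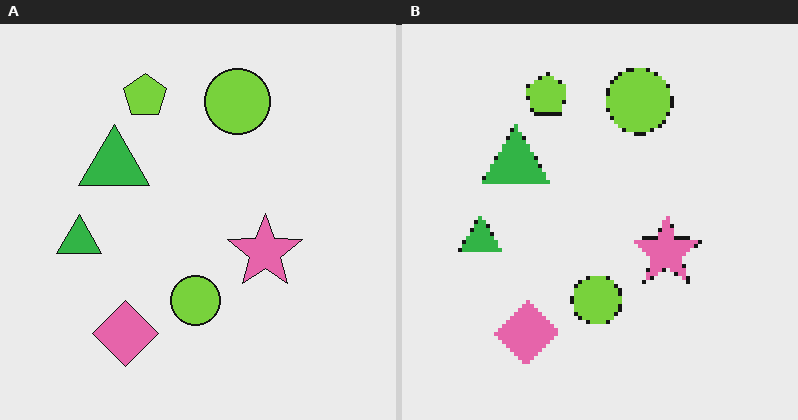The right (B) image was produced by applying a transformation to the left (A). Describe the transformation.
The right (B) image is the left (A) lightly pixelated (a mild mosaic effect).

Shapes are reduced to large square blocks; fine edges and outlines are lost — a downscale-then-upscale (mosaic) effect.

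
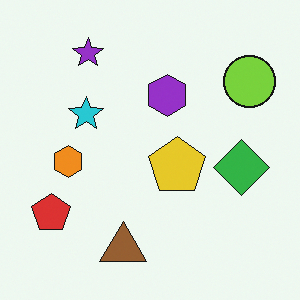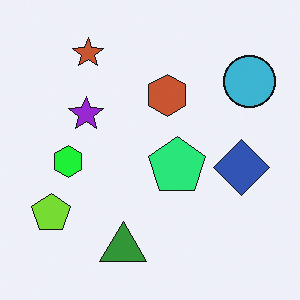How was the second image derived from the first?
Hue-shifted through roughly a third of the color wheel.

Every shape's color has rotated by the same amount around the hue wheel — a uniform hue shift.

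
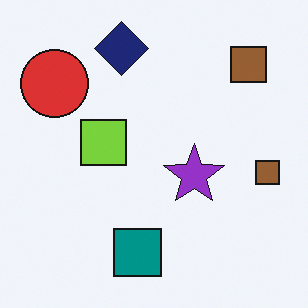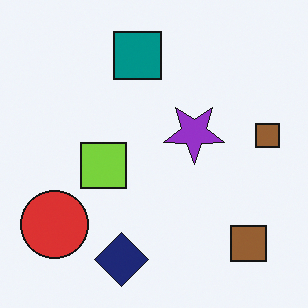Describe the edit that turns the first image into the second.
The second image is the first flipped vertically (top ↔ bottom).

The navy diamond is in the top of the first image and the bottom of the second — shapes on opposite sides of the horizontal midline have swapped in a mirror flip.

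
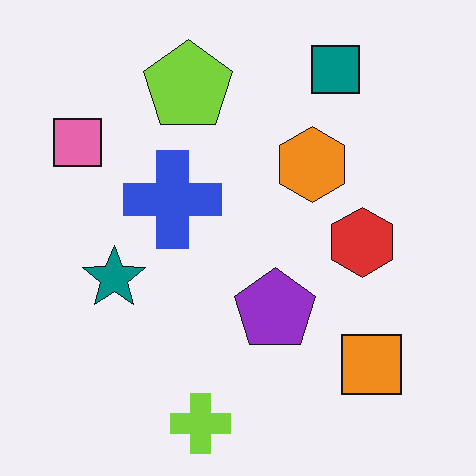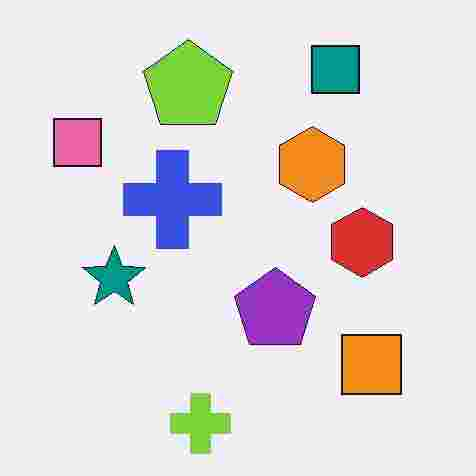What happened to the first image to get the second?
It was heavily JPEG-compressed with obvious blocking artifacts.

Blocky 8×8 compression artifacts appear around shape edges and the flat background shows ringing — characteristic JPEG degradation.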